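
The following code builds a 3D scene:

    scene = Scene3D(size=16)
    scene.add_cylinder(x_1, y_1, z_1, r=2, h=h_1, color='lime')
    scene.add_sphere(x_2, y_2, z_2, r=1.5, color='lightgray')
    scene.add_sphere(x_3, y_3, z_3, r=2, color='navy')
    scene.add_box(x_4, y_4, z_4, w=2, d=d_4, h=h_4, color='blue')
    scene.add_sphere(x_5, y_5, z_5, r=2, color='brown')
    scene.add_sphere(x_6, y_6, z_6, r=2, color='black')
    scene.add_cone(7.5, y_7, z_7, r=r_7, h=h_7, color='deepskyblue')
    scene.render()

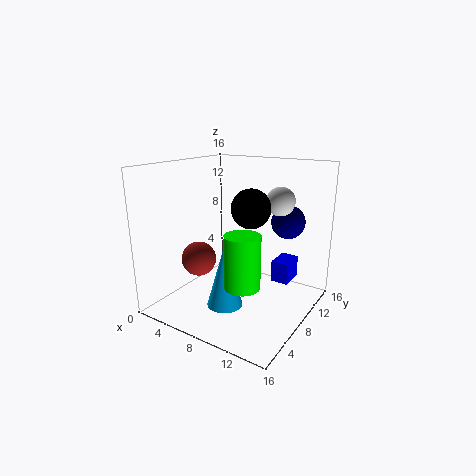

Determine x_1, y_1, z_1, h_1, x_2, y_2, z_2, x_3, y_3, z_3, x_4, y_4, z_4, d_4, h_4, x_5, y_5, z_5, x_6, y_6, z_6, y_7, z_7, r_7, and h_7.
x_1 = 9.5, y_1 = 6.5, z_1 = 3, h_1 = 6, x_2 = 12.5, y_2 = 9, z_2 = 12.5, x_3 = 11.5, y_3 = 13.5, z_3 = 9, x_4 = 11, y_4 = 10.5, z_4 = 2.5, d_4 = 3, h_4 = 2.5, x_5 = 3.5, y_5 = 6.5, z_5 = 5, x_6 = 10.5, y_6 = 6.5, z_6 = 12, y_7 = 6, z_7 = 0.5, r_7 = 2, h_7 = 7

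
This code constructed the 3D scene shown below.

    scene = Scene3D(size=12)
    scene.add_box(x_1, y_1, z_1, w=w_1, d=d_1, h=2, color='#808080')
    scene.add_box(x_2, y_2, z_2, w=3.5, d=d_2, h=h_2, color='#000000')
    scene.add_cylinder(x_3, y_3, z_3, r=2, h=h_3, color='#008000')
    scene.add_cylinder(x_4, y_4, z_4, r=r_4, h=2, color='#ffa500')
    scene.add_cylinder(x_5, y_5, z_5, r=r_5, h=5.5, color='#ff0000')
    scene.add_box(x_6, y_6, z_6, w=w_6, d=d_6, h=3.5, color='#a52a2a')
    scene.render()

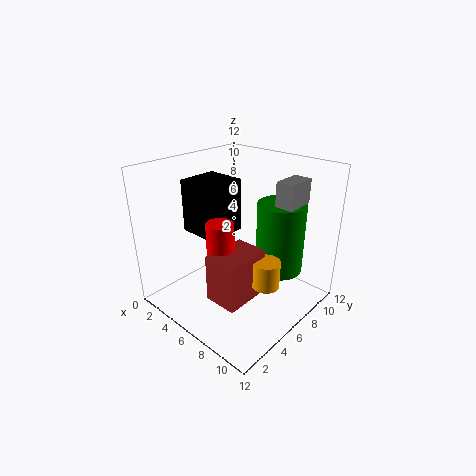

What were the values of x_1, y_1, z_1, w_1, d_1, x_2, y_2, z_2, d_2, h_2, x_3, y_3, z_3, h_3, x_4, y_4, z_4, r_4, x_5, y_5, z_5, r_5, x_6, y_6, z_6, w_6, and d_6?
x_1 = 8.5, y_1 = 7.5, z_1 = 9, w_1 = 1.5, d_1 = 2.5, x_2 = 1.5, y_2 = 4, z_2 = 6, d_2 = 3.5, h_2 = 4.5, x_3 = 8.5, y_3 = 8.5, z_3 = 3, h_3 = 6, x_4 = 10.5, y_4 = 4, z_4 = 4.5, r_4 = 1, x_5 = 7.5, y_5 = 2.5, z_5 = 3.5, r_5 = 1, x_6 = 7.5, y_6 = 1, z_6 = 3.5, w_6 = 2.5, d_6 = 3.5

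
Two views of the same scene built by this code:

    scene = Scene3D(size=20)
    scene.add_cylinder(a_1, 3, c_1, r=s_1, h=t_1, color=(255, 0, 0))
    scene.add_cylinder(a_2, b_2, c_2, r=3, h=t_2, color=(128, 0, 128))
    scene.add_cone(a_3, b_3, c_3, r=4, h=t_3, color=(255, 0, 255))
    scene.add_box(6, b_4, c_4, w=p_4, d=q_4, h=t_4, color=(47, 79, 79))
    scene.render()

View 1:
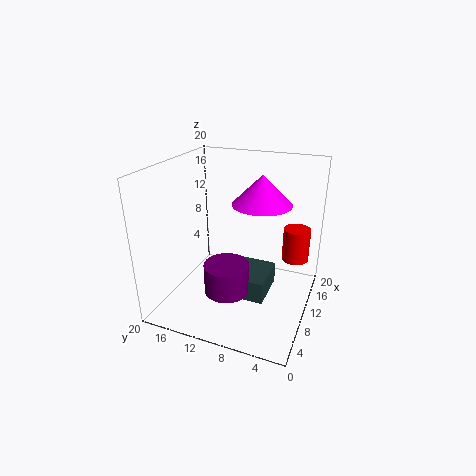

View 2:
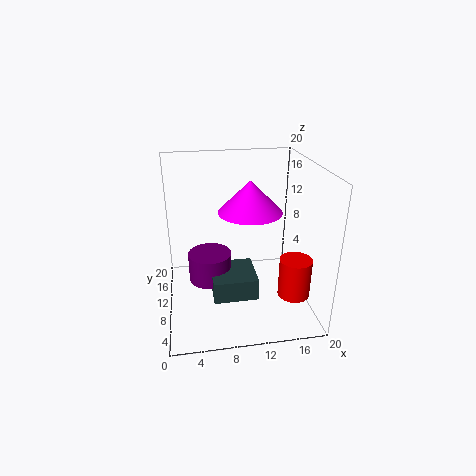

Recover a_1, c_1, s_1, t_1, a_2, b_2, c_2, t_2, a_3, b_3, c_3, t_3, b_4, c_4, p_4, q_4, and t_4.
a_1 = 16; c_1 = 5; s_1 = 2; t_1 = 5; a_2 = 6; b_2 = 10; c_2 = 4; t_2 = 4; a_3 = 11; b_3 = 7; c_3 = 15; t_3 = 4; b_4 = 5; c_4 = 3; p_4 = 6; q_4 = 6; t_4 = 3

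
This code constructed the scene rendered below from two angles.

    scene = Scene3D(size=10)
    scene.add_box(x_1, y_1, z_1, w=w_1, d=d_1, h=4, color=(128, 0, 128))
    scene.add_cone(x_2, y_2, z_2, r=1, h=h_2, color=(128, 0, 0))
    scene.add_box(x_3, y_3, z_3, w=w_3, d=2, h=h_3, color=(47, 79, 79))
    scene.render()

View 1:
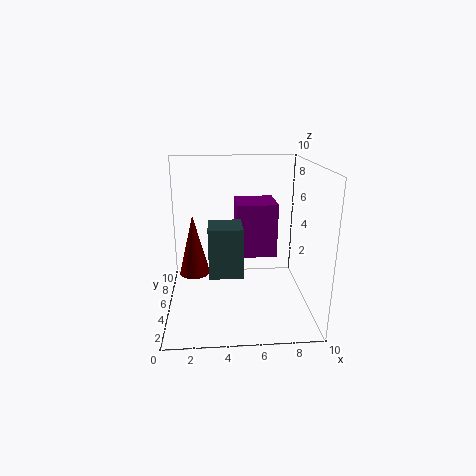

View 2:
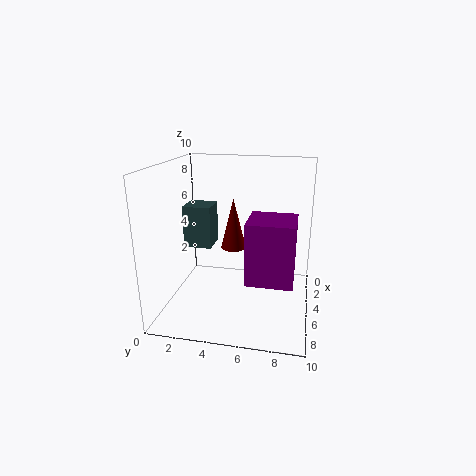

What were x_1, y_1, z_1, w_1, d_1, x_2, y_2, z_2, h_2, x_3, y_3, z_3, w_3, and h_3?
x_1 = 5, y_1 = 6, z_1 = 3, w_1 = 3, d_1 = 3, x_2 = 2, y_2 = 4, z_2 = 3, h_2 = 4, x_3 = 3, y_3 = 1, z_3 = 4, w_3 = 2, h_3 = 3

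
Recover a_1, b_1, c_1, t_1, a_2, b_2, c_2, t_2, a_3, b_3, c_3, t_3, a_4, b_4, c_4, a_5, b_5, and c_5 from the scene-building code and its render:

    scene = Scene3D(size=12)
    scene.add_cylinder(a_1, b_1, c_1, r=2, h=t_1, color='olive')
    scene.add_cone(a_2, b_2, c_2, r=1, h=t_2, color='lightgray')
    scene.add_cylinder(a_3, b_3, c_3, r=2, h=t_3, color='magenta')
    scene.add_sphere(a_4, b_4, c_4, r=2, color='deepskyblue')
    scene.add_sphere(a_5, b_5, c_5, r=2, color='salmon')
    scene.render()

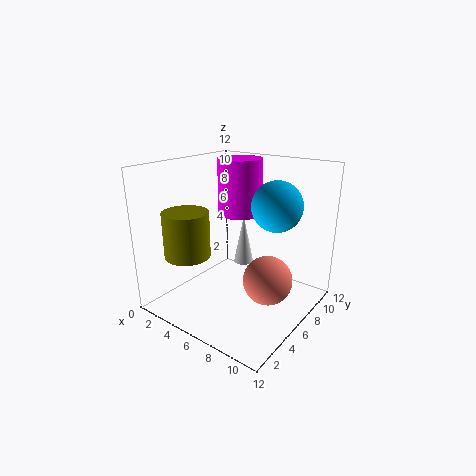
a_1 = 2; b_1 = 4; c_1 = 4; t_1 = 4; a_2 = 3; b_2 = 11; c_2 = 1; t_2 = 5; a_3 = 4; b_3 = 9; c_3 = 7; t_3 = 5; a_4 = 9; b_4 = 7; c_4 = 9; a_5 = 9; b_5 = 6; c_5 = 3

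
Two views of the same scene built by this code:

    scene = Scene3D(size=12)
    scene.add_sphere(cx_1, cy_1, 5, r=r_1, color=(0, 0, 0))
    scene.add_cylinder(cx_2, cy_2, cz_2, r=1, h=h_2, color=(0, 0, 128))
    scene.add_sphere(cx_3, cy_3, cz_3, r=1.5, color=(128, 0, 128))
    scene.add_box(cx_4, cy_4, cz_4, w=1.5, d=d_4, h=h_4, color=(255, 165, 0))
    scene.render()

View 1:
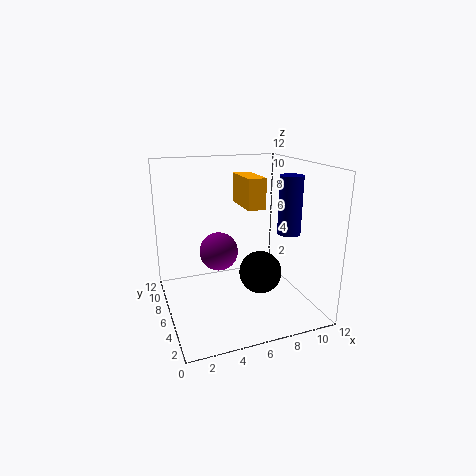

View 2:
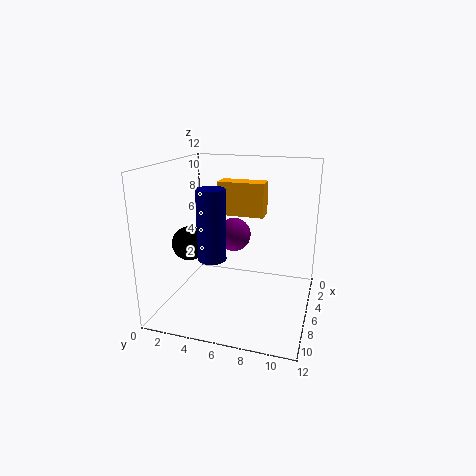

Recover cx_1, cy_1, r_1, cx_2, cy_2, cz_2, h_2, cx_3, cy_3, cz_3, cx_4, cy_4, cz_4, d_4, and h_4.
cx_1 = 6
cy_1 = 1.5
r_1 = 1.5
cx_2 = 10.5
cy_2 = 5.5
cz_2 = 6
h_2 = 5
cx_3 = 4
cy_3 = 5
cz_3 = 5.5
cx_4 = 6.5
cy_4 = 5
cz_4 = 8.5
d_4 = 3.5
h_4 = 2.5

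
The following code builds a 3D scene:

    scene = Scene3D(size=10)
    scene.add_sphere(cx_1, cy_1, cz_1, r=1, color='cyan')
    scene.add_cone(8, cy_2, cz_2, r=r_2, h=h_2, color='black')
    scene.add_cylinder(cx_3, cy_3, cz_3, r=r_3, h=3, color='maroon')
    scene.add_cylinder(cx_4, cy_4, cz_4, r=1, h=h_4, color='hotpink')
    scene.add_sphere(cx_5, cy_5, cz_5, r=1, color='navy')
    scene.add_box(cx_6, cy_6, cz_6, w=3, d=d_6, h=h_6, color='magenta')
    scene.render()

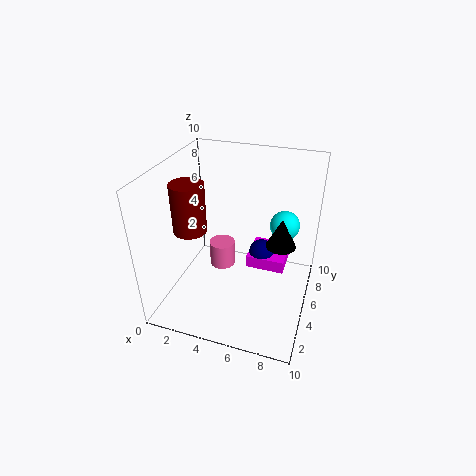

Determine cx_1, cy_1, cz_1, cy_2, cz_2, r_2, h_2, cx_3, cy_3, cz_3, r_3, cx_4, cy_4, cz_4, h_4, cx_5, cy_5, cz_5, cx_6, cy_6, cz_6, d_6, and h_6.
cx_1 = 8, cy_1 = 6, cz_1 = 6, cy_2 = 5, cz_2 = 5, r_2 = 1, h_2 = 2, cx_3 = 3, cy_3 = 2, cz_3 = 7, r_3 = 1, cx_4 = 3, cy_4 = 7, cz_4 = 1, h_4 = 2, cx_5 = 6, cy_5 = 8, cz_5 = 2, cx_6 = 5, cy_6 = 7, cz_6 = 1, d_6 = 3, h_6 = 1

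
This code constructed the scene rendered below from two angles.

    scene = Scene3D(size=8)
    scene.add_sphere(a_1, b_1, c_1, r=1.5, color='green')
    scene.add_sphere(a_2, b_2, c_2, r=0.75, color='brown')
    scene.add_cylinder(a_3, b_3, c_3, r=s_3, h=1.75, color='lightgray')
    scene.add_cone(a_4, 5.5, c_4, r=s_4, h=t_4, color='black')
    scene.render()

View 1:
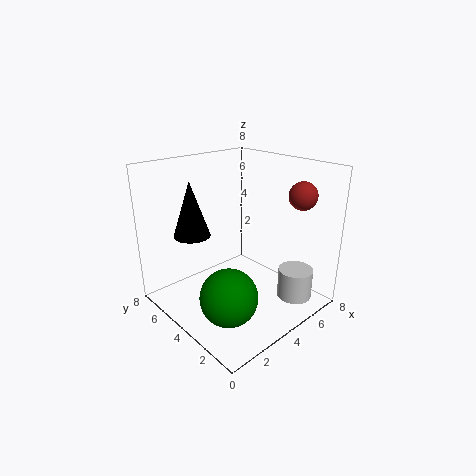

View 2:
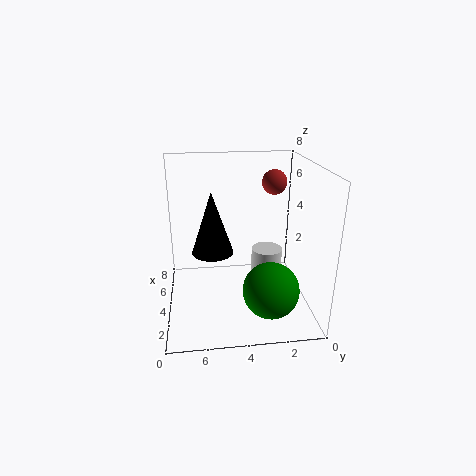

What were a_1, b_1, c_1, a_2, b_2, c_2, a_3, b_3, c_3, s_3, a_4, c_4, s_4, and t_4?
a_1 = 2
b_1 = 2.5
c_1 = 1.75
a_2 = 6.25
b_2 = 1.5
c_2 = 6.5
a_3 = 6.5
b_3 = 1.75
c_3 = 0.25
s_3 = 1
a_4 = 2
c_4 = 4.25
s_4 = 1
t_4 = 3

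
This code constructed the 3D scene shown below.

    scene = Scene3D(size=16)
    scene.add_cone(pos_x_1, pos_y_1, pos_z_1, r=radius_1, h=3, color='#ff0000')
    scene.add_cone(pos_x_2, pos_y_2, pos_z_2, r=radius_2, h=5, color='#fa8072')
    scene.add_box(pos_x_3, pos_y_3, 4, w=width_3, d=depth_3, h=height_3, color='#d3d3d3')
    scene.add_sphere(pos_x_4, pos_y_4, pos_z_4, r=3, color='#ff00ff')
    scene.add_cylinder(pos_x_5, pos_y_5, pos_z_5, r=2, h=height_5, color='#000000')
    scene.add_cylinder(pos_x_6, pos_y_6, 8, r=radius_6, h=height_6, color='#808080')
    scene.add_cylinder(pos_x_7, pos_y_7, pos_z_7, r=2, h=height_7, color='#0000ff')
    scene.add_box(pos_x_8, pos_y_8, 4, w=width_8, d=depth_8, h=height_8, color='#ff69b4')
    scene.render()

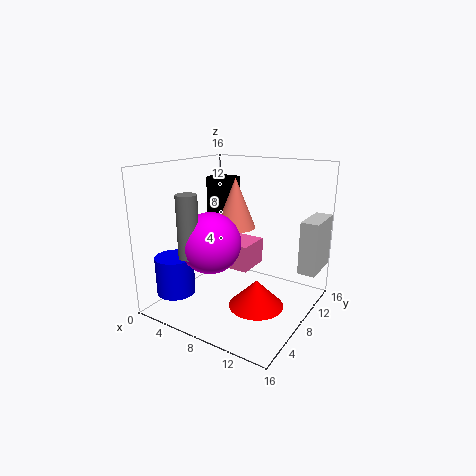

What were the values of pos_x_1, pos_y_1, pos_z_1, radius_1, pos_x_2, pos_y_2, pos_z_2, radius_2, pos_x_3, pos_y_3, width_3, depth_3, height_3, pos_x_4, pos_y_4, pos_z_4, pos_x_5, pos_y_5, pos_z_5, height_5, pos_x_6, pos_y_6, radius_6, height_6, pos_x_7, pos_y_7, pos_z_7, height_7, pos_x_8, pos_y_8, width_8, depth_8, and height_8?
pos_x_1 = 11, pos_y_1 = 7, pos_z_1 = 1, radius_1 = 3, pos_x_2 = 9, pos_y_2 = 6, pos_z_2 = 10, radius_2 = 2, pos_x_3 = 14, pos_y_3 = 11, width_3 = 2, depth_3 = 5, height_3 = 6, pos_x_4 = 8, pos_y_4 = 3, pos_z_4 = 9, pos_x_5 = 4, pos_y_5 = 11, pos_z_5 = 9, height_5 = 5, pos_x_6 = 7, pos_y_6 = 1, radius_6 = 1, height_6 = 6, pos_x_7 = 4, pos_y_7 = 2, pos_z_7 = 3, height_7 = 4, pos_x_8 = 4, pos_y_8 = 8, width_8 = 5, depth_8 = 4, height_8 = 3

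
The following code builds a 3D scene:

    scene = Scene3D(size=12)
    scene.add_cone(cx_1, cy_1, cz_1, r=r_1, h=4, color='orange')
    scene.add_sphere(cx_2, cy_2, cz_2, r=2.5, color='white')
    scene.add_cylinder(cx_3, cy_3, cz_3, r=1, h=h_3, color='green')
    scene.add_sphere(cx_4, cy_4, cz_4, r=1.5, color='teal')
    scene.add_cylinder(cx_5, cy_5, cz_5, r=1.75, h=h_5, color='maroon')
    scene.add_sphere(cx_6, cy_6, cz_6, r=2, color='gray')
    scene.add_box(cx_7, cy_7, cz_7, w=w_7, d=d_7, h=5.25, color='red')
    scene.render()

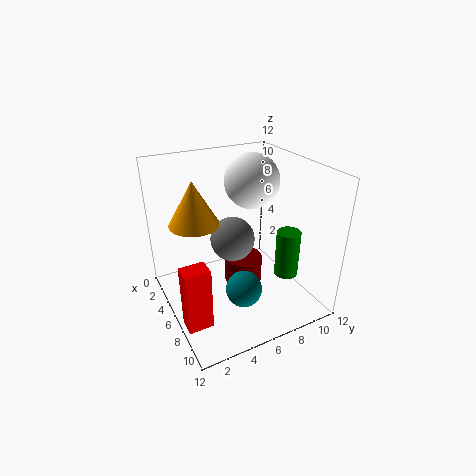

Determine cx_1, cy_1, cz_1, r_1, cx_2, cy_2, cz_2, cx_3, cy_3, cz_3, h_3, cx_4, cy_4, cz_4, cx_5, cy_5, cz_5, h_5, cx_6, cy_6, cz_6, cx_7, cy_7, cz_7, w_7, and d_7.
cx_1 = 2.5, cy_1 = 3.5, cz_1 = 6.25, r_1 = 2.25, cx_2 = 3, cy_2 = 9, cz_2 = 9.5, cx_3 = 8.25, cy_3 = 9.5, cz_3 = 2.75, h_3 = 4, cx_4 = 8, cy_4 = 5.5, cz_4 = 2.25, cx_5 = 4.25, cy_5 = 7.5, cz_5 = 0.25, h_5 = 2.5, cx_6 = 4, cy_6 = 6.5, cz_6 = 4.75, cx_7 = 7.5, cy_7 = 0.25, cz_7 = 0.5, w_7 = 1.5, d_7 = 2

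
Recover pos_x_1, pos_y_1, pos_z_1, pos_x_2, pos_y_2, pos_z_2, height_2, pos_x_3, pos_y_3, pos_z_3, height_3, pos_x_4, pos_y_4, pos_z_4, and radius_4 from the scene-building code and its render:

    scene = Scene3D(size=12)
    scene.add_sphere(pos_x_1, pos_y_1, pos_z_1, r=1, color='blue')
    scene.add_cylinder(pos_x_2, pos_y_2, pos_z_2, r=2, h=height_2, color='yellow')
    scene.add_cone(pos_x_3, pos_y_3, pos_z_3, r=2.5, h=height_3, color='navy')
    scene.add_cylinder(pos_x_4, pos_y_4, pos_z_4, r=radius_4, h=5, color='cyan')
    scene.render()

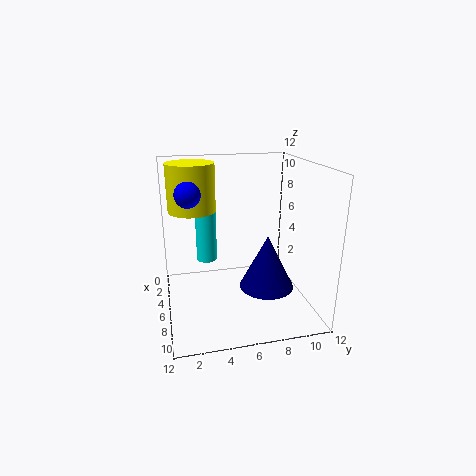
pos_x_1 = 6.5, pos_y_1 = 2, pos_z_1 = 10, pos_x_2 = 4, pos_y_2 = 2.5, pos_z_2 = 8, height_2 = 4, pos_x_3 = 5, pos_y_3 = 9, pos_z_3 = 0.5, height_3 = 5, pos_x_4 = 1, pos_y_4 = 4, pos_z_4 = 2, radius_4 = 1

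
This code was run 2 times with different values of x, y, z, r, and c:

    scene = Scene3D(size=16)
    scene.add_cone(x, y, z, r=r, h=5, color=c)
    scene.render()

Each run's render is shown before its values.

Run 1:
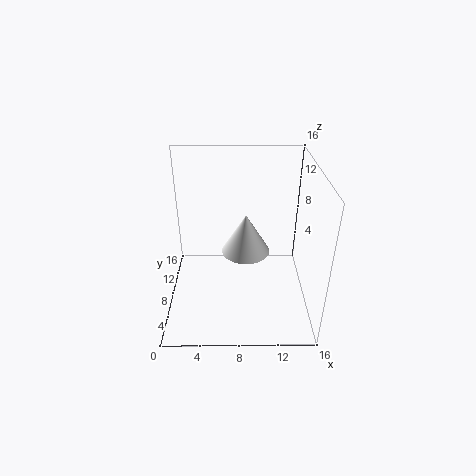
x = 9
y = 11.5
z = 4
r = 3
c = 'white'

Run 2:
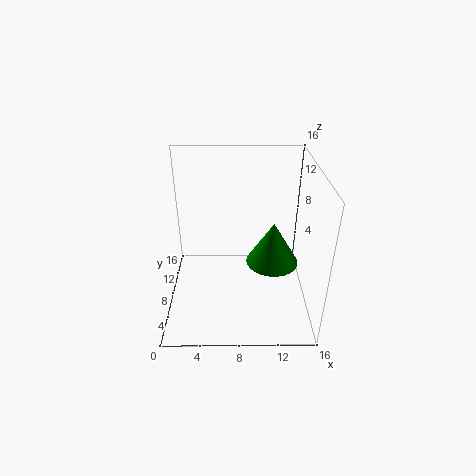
x = 12
y = 8.5
z = 4.5
r = 3
c = 'green'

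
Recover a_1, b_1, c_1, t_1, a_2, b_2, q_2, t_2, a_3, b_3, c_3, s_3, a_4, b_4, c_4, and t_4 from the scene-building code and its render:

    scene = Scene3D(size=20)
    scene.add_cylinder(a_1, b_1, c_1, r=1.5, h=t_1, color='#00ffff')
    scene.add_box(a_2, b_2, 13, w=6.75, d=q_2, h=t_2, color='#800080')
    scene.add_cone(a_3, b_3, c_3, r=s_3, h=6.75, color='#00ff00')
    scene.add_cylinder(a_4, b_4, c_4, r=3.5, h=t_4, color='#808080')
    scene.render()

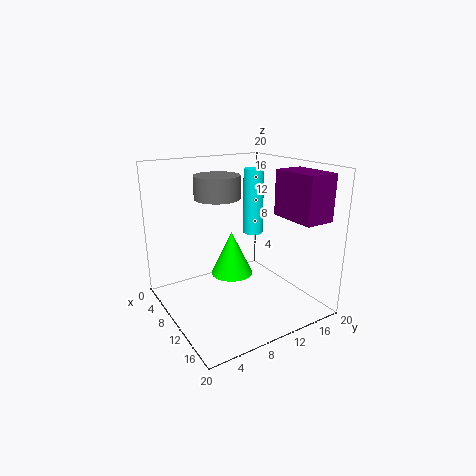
a_1 = 6.75; b_1 = 14.75; c_1 = 9; t_1 = 9.75; a_2 = 11.5; b_2 = 15; q_2 = 4.25; t_2 = 6.25; a_3 = 5.75; b_3 = 11.5; c_3 = 2.5; s_3 = 3.25; a_4 = 3.75; b_4 = 10.25; c_4 = 14.25; t_4 = 3.5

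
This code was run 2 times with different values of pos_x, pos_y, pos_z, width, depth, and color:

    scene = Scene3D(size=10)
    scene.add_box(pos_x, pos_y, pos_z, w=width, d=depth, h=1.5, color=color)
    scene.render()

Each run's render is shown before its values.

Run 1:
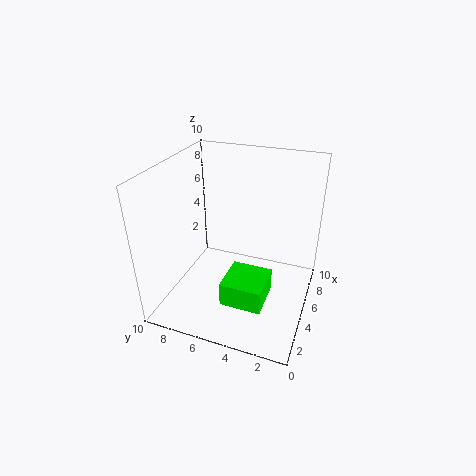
pos_x = 0.5, pos_y = 2, pos_z = 3, width = 2.5, depth = 2.5, color = 'lime'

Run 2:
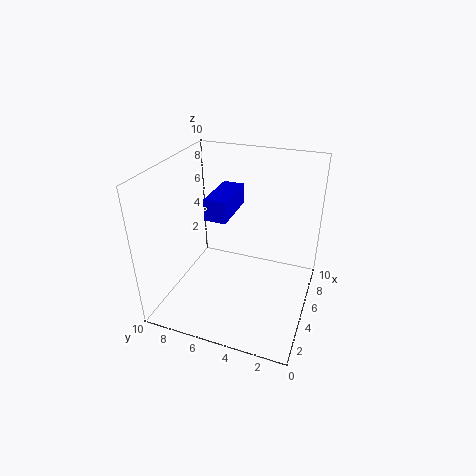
pos_x = 4, pos_y = 5.5, pos_z = 6.5, width = 3.5, depth = 1.5, color = 'blue'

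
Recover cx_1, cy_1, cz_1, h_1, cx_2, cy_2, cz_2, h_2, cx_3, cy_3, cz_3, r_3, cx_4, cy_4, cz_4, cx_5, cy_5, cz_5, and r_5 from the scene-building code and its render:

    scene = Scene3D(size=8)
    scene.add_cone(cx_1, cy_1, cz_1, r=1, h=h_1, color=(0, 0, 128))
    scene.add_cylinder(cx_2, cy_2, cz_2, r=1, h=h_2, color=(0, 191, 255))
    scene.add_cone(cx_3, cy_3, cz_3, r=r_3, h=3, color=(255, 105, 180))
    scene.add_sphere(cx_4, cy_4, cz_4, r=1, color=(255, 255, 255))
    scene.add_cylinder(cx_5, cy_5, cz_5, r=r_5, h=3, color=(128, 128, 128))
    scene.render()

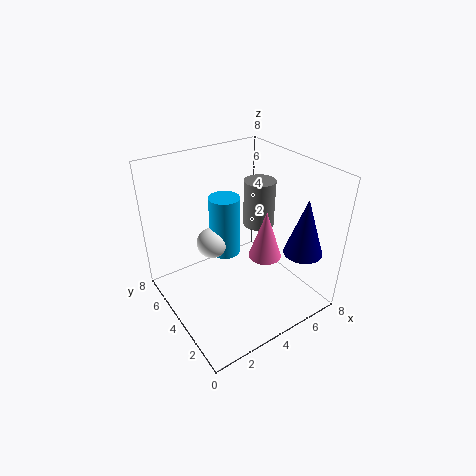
cx_1 = 6
cy_1 = 1
cz_1 = 4
h_1 = 3
cx_2 = 5
cy_2 = 7
cz_2 = 1
h_2 = 4
cx_3 = 6
cy_3 = 4
cz_3 = 2
r_3 = 1
cx_4 = 4
cy_4 = 7
cz_4 = 2
cx_5 = 7
cy_5 = 6
cz_5 = 3
r_5 = 1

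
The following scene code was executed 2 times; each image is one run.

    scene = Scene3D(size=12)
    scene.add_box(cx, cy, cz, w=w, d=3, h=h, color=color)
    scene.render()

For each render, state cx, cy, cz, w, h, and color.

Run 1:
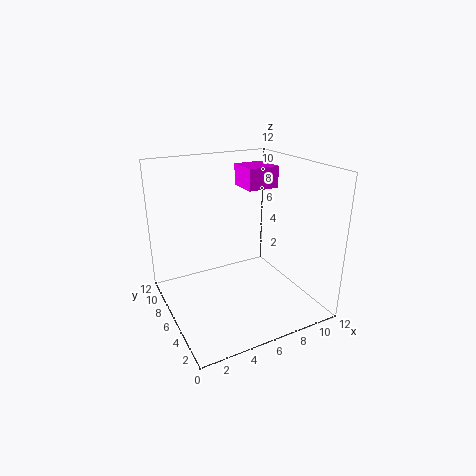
cx = 8.5, cy = 8.5, cz = 9, w = 3, h = 2, color = 'magenta'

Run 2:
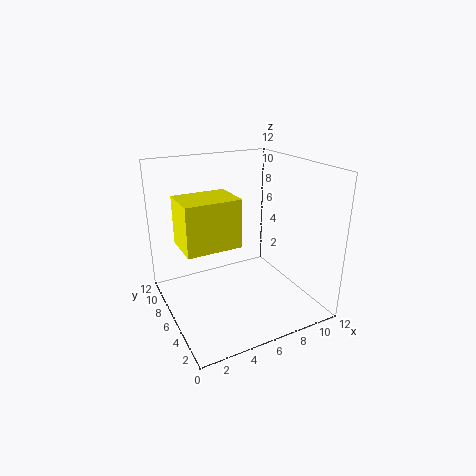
cx = 0.5, cy = 2.5, cz = 7, w = 4, h = 3.5, color = 'yellow'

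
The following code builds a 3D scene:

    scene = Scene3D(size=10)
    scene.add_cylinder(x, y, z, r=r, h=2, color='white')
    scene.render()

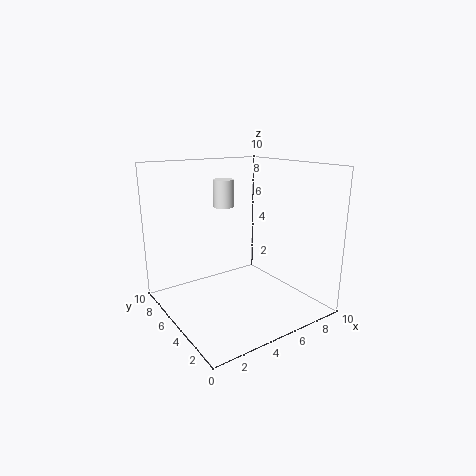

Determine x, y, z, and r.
x = 5.25; y = 7.25; z = 6.75; r = 0.75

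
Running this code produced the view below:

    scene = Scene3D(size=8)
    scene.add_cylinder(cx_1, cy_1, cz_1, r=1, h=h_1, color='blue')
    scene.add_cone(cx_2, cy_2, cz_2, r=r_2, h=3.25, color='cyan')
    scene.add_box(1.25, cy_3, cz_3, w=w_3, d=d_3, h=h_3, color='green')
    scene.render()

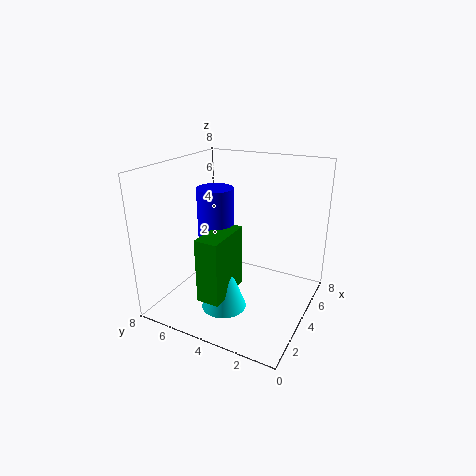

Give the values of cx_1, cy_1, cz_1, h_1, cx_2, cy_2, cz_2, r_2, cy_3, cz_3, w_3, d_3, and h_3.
cx_1 = 3.75
cy_1 = 5.25
cz_1 = 3.25
h_1 = 3.5
cx_2 = 2.75
cy_2 = 4.25
cz_2 = 0.25
r_2 = 1.25
cy_3 = 3.75
cz_3 = 1.25
w_3 = 2.75
d_3 = 1.25
h_3 = 3.5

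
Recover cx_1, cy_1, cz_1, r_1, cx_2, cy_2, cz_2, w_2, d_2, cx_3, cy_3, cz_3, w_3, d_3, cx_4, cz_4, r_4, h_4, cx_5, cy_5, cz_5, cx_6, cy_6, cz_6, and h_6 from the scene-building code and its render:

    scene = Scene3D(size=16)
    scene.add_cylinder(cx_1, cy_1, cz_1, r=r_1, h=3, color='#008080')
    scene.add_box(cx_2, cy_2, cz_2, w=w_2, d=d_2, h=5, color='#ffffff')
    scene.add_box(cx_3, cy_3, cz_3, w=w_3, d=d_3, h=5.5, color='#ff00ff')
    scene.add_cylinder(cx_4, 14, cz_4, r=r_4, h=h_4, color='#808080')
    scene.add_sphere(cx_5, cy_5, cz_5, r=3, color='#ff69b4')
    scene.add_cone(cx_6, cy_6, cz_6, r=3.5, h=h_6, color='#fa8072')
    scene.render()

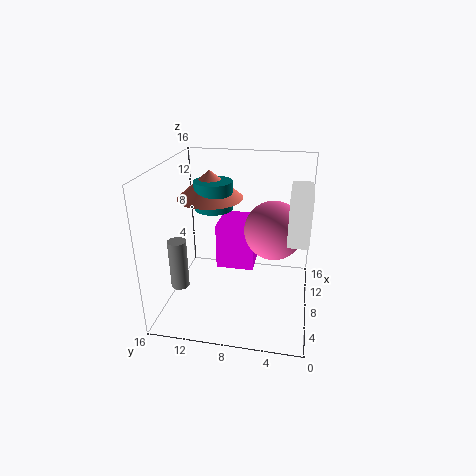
cx_1 = 7.5, cy_1 = 10.5, cz_1 = 11.5, r_1 = 2, cx_2 = 3, cy_2 = 0.5, cz_2 = 10, w_2 = 4.5, d_2 = 2, cx_3 = 9.5, cy_3 = 6.5, cz_3 = 3, w_3 = 5, d_3 = 4.5, cx_4 = 5, cz_4 = 3, r_4 = 1, h_4 = 5.5, cx_5 = 6.5, cy_5 = 4, cz_5 = 10, cx_6 = 8, cy_6 = 11, cz_6 = 12.5, h_6 = 3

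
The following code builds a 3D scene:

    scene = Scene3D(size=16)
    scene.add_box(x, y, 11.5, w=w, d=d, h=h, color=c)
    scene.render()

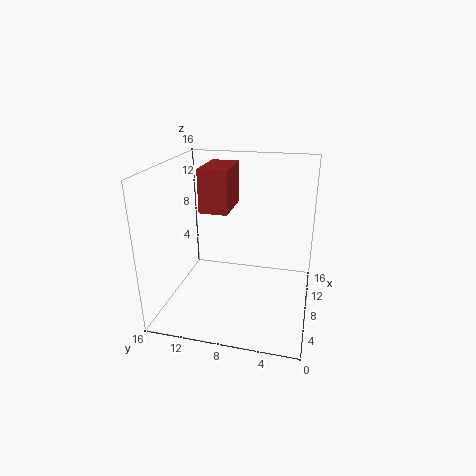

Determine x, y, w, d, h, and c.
x = 5.5, y = 8.5, w = 5, d = 3, h = 4.5, c = 'brown'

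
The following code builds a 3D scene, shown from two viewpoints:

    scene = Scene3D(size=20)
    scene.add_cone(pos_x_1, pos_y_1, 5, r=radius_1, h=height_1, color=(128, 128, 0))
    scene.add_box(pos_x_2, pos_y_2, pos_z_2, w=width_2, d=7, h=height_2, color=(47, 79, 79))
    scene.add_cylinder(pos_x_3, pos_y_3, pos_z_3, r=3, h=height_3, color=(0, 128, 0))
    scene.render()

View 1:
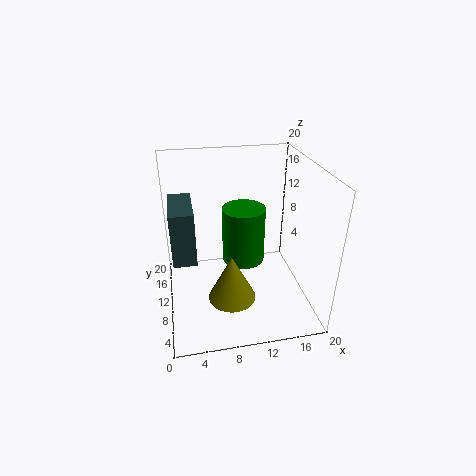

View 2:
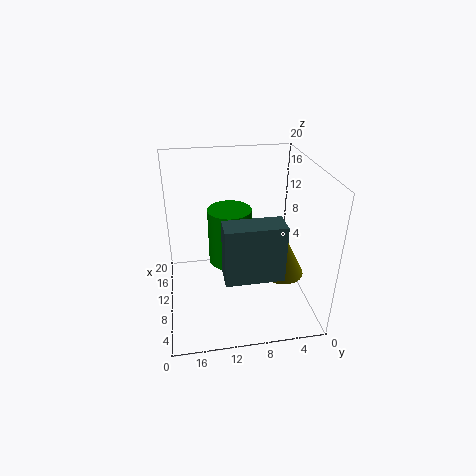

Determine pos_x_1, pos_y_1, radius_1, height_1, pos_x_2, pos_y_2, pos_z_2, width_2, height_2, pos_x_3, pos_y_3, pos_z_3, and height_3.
pos_x_1 = 8, pos_y_1 = 4, radius_1 = 3, height_1 = 6, pos_x_2 = 1, pos_y_2 = 6, pos_z_2 = 9, width_2 = 3, height_2 = 7, pos_x_3 = 11, pos_y_3 = 11, pos_z_3 = 6, height_3 = 8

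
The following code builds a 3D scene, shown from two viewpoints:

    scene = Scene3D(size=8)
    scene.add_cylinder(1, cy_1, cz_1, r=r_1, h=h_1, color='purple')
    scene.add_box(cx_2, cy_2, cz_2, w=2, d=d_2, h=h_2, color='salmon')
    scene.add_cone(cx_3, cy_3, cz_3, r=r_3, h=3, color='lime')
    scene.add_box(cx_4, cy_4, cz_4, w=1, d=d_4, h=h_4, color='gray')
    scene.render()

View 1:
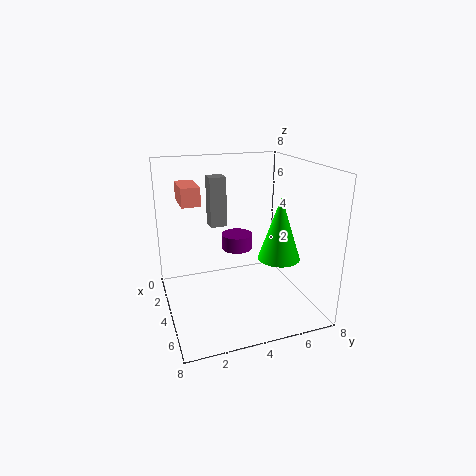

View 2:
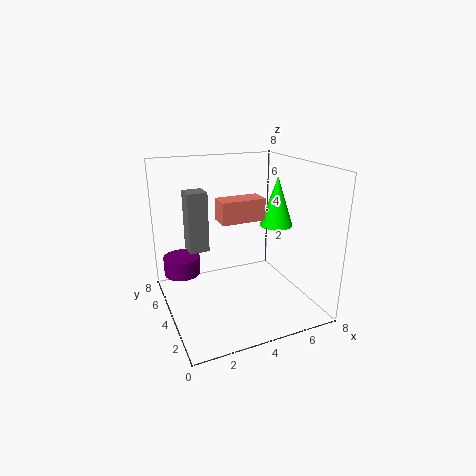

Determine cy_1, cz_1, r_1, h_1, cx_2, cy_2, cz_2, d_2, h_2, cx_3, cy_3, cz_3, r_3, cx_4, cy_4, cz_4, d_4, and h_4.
cy_1 = 5, cz_1 = 2, r_1 = 1, h_1 = 1, cx_2 = 2, cy_2 = 1, cz_2 = 6, d_2 = 1, h_2 = 1, cx_3 = 7, cy_3 = 5, cz_3 = 4, r_3 = 1, cx_4 = 1, cy_4 = 3, cz_4 = 4, d_4 = 1, h_4 = 3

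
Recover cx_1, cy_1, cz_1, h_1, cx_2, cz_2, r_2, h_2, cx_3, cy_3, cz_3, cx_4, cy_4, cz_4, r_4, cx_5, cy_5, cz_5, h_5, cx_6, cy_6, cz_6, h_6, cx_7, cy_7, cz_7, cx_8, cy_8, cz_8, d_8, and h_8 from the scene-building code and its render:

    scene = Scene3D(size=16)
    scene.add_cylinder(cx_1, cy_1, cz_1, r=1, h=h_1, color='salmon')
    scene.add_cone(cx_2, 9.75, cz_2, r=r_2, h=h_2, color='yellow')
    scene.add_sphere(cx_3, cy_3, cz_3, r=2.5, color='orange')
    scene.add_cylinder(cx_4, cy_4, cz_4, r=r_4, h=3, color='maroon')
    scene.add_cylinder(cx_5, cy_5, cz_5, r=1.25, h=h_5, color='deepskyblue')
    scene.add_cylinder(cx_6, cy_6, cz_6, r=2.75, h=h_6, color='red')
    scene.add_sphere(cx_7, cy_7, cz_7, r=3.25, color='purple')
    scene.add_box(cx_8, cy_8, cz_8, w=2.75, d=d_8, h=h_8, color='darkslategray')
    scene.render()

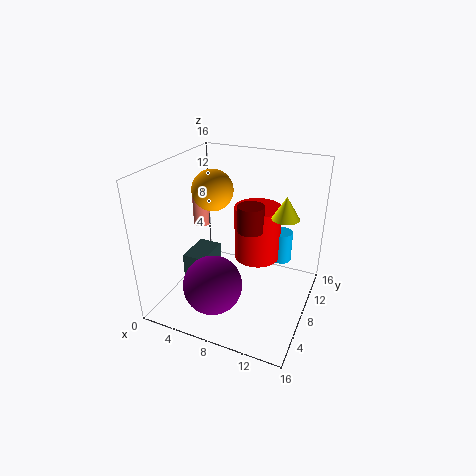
cx_1 = 2
cy_1 = 10.5
cz_1 = 7.5
h_1 = 4
cx_2 = 12.75
cz_2 = 10.5
r_2 = 1.5
h_2 = 2.5
cx_3 = 3.25
cy_3 = 11.25
cz_3 = 11.75
cx_4 = 9
cy_4 = 9.25
cz_4 = 8.5
r_4 = 1.5
cx_5 = 11.75
cy_5 = 12.75
cz_5 = 3.5
h_5 = 3.75
cx_6 = 9
cy_6 = 11.5
cz_6 = 4
h_6 = 6.5
cx_7 = 6.5
cy_7 = 4.5
cz_7 = 3.5
cx_8 = 2
cy_8 = 5.75
cz_8 = 1.25
d_8 = 4.25
h_8 = 4.25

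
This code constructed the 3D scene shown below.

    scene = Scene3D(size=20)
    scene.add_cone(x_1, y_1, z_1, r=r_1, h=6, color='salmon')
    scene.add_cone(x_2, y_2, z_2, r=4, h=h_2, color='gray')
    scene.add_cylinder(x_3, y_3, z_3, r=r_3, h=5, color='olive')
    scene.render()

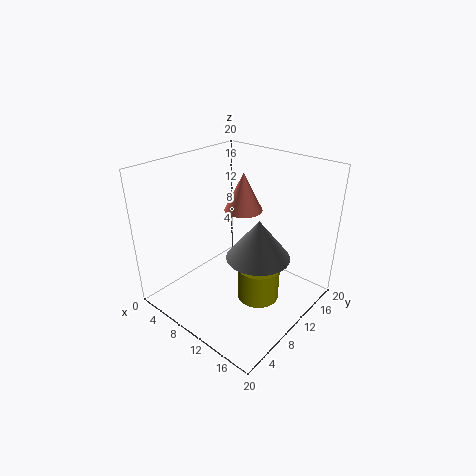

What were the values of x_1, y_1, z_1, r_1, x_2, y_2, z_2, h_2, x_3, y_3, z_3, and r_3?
x_1 = 6
y_1 = 16
z_1 = 11
r_1 = 3
x_2 = 15
y_2 = 8
z_2 = 10
h_2 = 5
x_3 = 13
y_3 = 11
z_3 = 1
r_3 = 3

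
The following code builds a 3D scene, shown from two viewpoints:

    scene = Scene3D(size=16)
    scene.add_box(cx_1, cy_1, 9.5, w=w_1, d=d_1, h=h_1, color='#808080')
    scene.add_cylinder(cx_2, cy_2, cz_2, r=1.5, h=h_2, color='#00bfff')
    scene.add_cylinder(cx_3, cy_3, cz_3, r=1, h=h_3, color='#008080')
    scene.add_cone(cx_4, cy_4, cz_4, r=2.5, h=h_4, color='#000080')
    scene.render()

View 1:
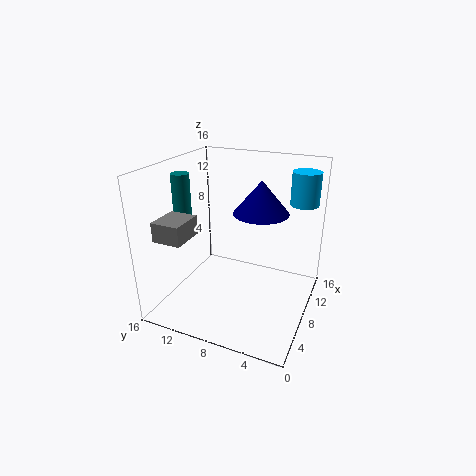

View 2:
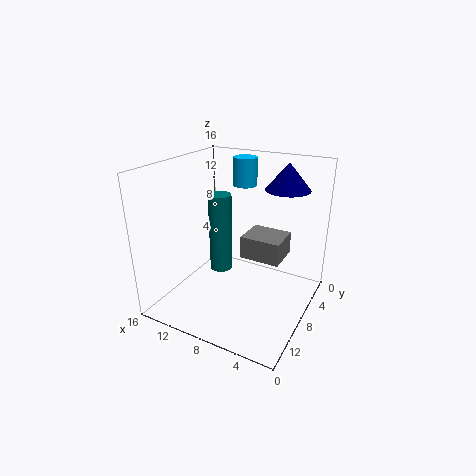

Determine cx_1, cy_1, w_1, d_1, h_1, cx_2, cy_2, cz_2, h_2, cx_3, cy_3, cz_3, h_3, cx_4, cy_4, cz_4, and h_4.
cx_1 = 1; cy_1 = 11; w_1 = 3.5; d_1 = 3; h_1 = 2; cx_2 = 10.5; cy_2 = 1.5; cz_2 = 12; h_2 = 3.5; cx_3 = 6.5; cy_3 = 14; cz_3 = 8; h_3 = 7; cx_4 = 4; cy_4 = 4; cz_4 = 13; h_4 = 3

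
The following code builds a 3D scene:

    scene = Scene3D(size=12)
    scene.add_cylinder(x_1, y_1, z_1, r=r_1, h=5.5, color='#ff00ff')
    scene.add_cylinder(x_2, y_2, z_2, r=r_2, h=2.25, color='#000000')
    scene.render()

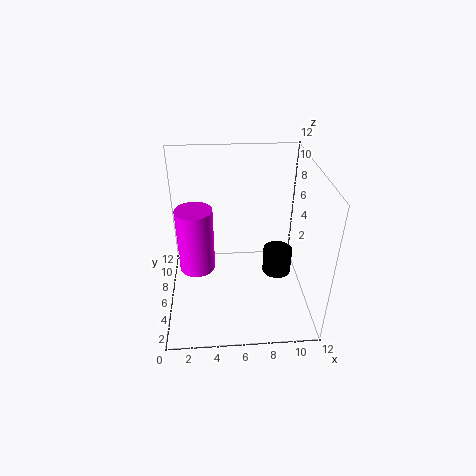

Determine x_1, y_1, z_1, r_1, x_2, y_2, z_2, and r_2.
x_1 = 2.5
y_1 = 6
z_1 = 3.25
r_1 = 1.5
x_2 = 9.5
y_2 = 6.25
z_2 = 2.25
r_2 = 1.25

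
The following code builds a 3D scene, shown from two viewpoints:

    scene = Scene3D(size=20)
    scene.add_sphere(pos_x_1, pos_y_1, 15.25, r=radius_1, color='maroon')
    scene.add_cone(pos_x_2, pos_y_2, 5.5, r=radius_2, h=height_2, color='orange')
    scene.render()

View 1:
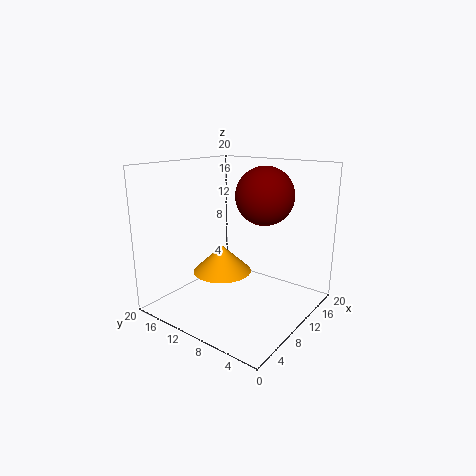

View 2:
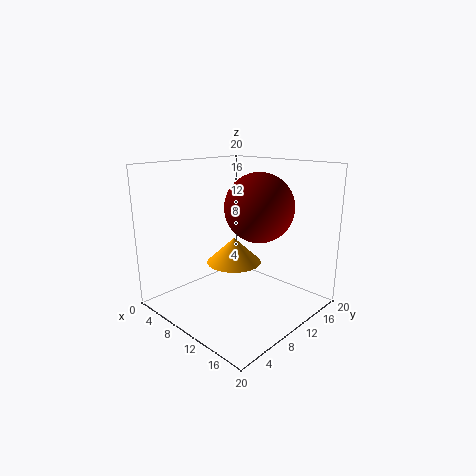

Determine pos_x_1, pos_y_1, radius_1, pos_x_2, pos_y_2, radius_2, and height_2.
pos_x_1 = 14.75; pos_y_1 = 8.75; radius_1 = 4.25; pos_x_2 = 8; pos_y_2 = 11.25; radius_2 = 4; height_2 = 3.75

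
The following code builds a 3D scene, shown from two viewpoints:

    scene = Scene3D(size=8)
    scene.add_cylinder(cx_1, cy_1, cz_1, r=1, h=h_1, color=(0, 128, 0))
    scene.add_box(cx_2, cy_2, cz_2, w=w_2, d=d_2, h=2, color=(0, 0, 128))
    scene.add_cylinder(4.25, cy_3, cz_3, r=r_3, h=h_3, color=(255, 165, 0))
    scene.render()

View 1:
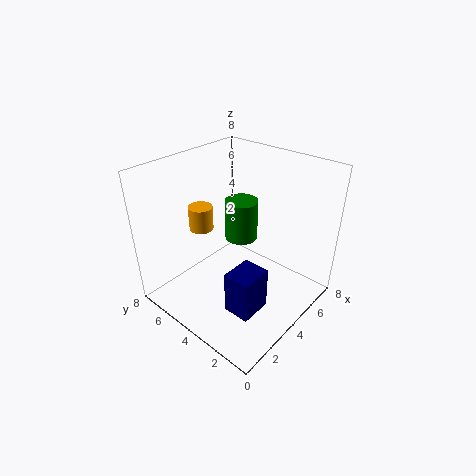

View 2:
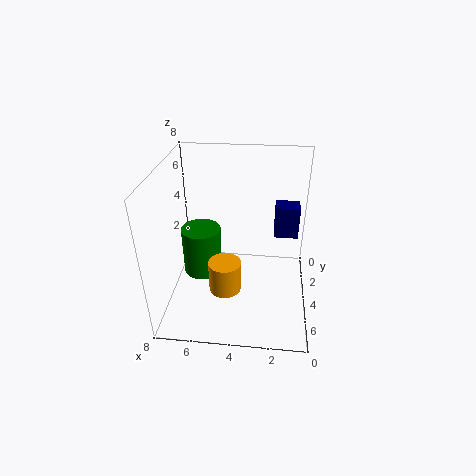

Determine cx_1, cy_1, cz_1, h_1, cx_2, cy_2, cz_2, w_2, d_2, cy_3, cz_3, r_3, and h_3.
cx_1 = 5.75, cy_1 = 5.25, cz_1 = 2.75, h_1 = 2.5, cx_2 = 0.5, cy_2 = 0.5, cz_2 = 2.75, w_2 = 1.5, d_2 = 1.25, cy_3 = 7.25, cz_3 = 3.25, r_3 = 0.75, h_3 = 1.5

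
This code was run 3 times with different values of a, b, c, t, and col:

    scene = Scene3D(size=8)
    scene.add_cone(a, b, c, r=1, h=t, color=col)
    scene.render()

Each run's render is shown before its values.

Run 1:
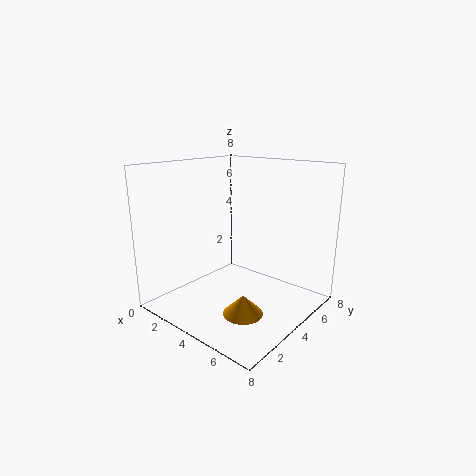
a = 6
b = 2
c = 1
t = 1
col = 'orange'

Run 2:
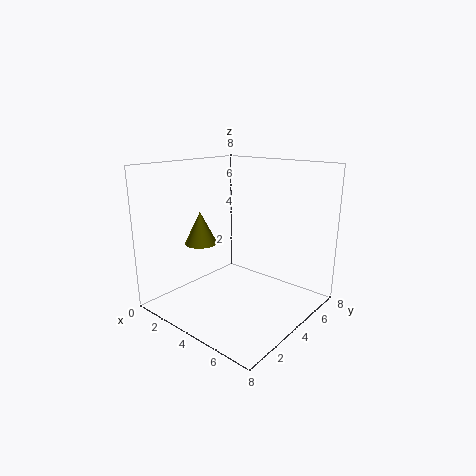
a = 1
b = 4
c = 3
t = 2
col = 'olive'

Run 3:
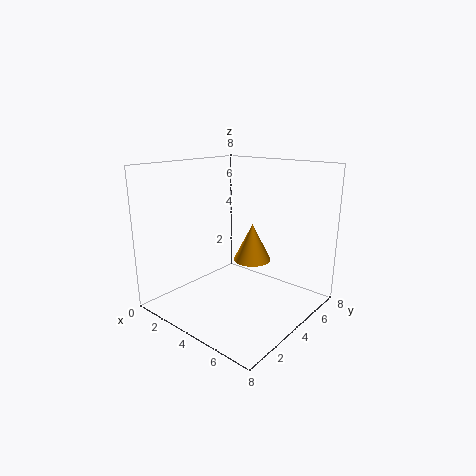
a = 5
b = 4
c = 3
t = 2
col = 'orange'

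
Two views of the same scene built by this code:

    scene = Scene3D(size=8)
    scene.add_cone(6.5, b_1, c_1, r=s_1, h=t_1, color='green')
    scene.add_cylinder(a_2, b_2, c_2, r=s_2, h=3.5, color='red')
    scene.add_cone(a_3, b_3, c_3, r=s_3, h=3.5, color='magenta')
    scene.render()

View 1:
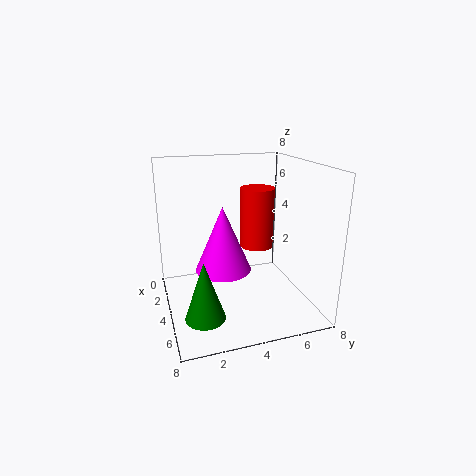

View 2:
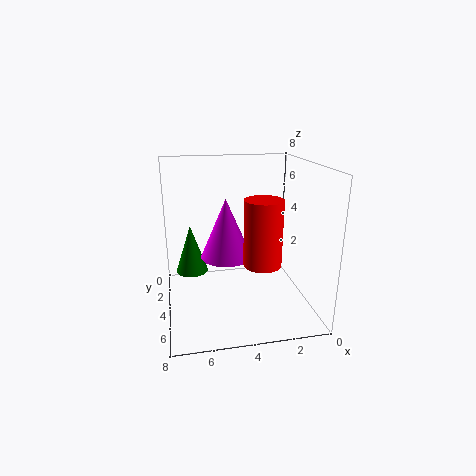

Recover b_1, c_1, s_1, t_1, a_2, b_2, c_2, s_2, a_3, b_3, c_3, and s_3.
b_1 = 1.5; c_1 = 1; s_1 = 1; t_1 = 3; a_2 = 3; b_2 = 5.5; c_2 = 3; s_2 = 1; a_3 = 4.5; b_3 = 3; c_3 = 2.5; s_3 = 1.5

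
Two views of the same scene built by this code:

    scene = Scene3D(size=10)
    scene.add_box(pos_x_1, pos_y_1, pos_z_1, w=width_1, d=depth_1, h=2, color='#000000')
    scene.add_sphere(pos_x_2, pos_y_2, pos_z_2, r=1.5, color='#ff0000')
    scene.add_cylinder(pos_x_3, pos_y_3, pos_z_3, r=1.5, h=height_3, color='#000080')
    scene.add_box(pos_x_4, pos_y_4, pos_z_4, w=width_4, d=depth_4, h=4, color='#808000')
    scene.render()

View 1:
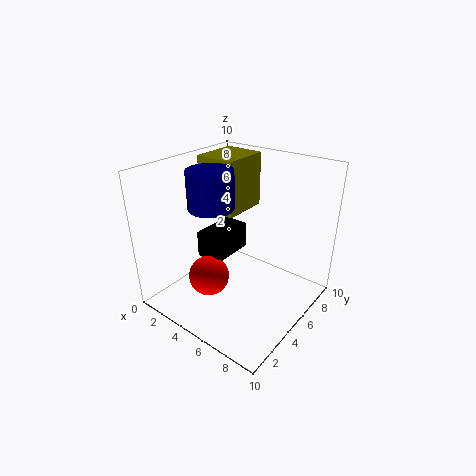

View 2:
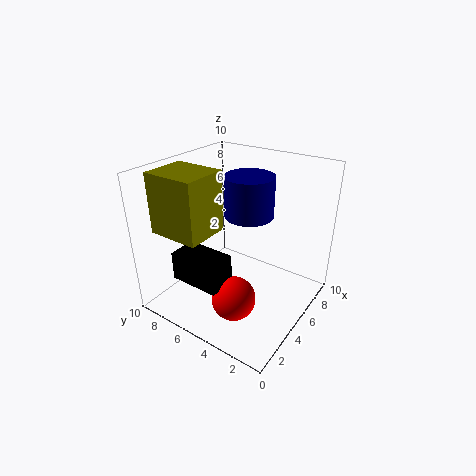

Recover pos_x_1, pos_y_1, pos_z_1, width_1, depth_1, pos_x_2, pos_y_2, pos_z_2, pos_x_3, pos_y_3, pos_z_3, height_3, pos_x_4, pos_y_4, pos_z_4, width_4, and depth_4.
pos_x_1 = 1.5
pos_y_1 = 4.5
pos_z_1 = 2.5
width_1 = 2
depth_1 = 3.5
pos_x_2 = 3
pos_y_2 = 4
pos_z_2 = 1.5
pos_x_3 = 4
pos_y_3 = 3.5
pos_z_3 = 7.5
height_3 = 2.5
pos_x_4 = 1
pos_y_4 = 5.5
pos_z_4 = 6
width_4 = 3
depth_4 = 3.5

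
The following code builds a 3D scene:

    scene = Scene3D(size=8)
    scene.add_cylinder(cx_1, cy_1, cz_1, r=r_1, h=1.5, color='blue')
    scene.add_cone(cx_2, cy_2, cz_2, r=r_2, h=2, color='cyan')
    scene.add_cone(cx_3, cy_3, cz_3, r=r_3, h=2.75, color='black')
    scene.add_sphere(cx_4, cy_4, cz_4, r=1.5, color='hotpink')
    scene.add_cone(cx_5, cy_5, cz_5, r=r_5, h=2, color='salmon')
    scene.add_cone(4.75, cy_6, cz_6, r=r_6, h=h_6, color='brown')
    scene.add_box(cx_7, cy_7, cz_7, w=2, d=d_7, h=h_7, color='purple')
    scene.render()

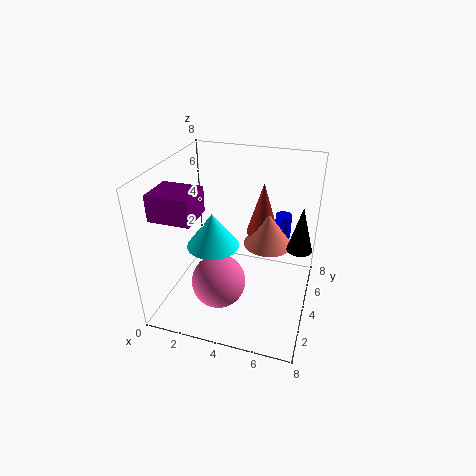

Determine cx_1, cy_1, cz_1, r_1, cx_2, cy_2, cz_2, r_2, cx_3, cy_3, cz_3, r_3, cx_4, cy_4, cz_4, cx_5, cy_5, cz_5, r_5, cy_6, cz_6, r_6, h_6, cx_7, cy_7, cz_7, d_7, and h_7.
cx_1 = 6
cy_1 = 7
cz_1 = 2.75
r_1 = 0.5
cx_2 = 2.5
cy_2 = 4
cz_2 = 3.25
r_2 = 1.5
cx_3 = 7.25
cy_3 = 5.75
cz_3 = 2.75
r_3 = 0.75
cx_4 = 3.25
cy_4 = 2.75
cz_4 = 1.75
cx_5 = 5.25
cy_5 = 6.25
cz_5 = 2.5
r_5 = 1.5
cy_6 = 6.75
cz_6 = 3
r_6 = 1
h_6 = 3.25
cx_7 = 1
cy_7 = 0.25
cz_7 = 6.5
d_7 = 1.75
h_7 = 1.25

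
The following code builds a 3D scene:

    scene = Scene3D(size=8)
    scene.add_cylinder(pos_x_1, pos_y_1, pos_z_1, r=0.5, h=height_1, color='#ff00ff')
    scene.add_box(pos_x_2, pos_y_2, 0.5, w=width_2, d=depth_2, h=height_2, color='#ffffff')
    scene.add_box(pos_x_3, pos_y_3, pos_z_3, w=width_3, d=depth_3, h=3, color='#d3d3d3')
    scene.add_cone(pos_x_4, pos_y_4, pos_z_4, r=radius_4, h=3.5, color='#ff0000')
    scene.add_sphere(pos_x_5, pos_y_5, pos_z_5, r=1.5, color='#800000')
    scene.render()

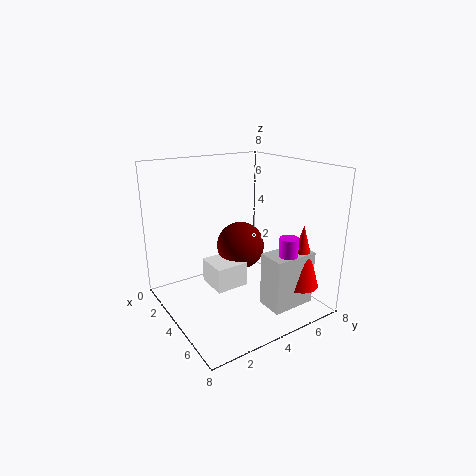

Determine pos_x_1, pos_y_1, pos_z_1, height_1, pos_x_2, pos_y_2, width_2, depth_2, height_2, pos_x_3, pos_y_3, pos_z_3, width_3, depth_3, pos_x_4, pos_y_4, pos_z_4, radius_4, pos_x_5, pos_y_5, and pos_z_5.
pos_x_1 = 6.5, pos_y_1 = 5.5, pos_z_1 = 1, height_1 = 3.5, pos_x_2 = 1.5, pos_y_2 = 3, width_2 = 2, depth_2 = 2, height_2 = 1.5, pos_x_3 = 5.5, pos_y_3 = 4.5, pos_z_3 = 0.5, width_3 = 1.5, depth_3 = 2.5, pos_x_4 = 6.5, pos_y_4 = 6.5, pos_z_4 = 1.5, radius_4 = 1, pos_x_5 = 2, pos_y_5 = 5.5, pos_z_5 = 2.5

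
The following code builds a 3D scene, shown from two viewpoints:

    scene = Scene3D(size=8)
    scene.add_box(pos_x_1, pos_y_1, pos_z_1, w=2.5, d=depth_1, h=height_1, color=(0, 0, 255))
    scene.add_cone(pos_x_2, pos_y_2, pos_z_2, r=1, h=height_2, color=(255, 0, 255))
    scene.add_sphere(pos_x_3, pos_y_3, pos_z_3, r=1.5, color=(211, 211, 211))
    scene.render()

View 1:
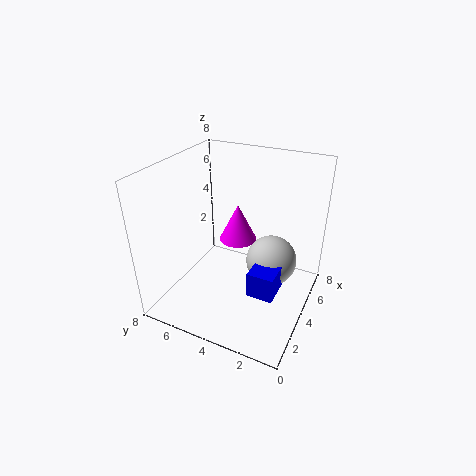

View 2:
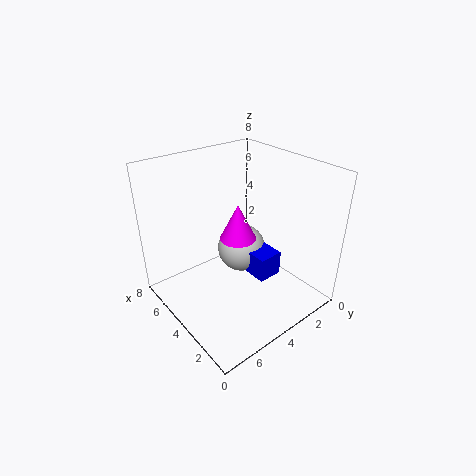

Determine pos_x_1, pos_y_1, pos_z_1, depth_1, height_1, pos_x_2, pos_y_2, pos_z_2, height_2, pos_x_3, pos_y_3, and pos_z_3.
pos_x_1 = 3
pos_y_1 = 1.5
pos_z_1 = 1
depth_1 = 1.5
height_1 = 1.5
pos_x_2 = 4
pos_y_2 = 4
pos_z_2 = 4
height_2 = 2
pos_x_3 = 5.5
pos_y_3 = 2.5
pos_z_3 = 2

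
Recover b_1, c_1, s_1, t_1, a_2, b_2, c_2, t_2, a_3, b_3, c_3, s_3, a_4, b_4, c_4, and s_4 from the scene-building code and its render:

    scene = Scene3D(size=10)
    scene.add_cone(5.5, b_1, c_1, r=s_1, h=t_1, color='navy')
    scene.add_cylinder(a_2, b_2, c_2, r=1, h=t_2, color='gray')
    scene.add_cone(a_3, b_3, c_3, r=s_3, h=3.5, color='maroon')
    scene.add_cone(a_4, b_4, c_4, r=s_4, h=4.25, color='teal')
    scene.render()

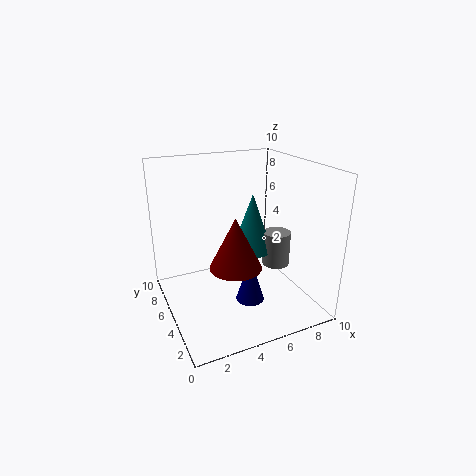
b_1 = 4
c_1 = 0.5
s_1 = 1
t_1 = 3.25
a_2 = 8
b_2 = 4.75
c_2 = 2.5
t_2 = 2.5
a_3 = 4.25
b_3 = 3.75
c_3 = 3.5
s_3 = 1.75
a_4 = 6.5
b_4 = 5.75
c_4 = 3.5
s_4 = 1.5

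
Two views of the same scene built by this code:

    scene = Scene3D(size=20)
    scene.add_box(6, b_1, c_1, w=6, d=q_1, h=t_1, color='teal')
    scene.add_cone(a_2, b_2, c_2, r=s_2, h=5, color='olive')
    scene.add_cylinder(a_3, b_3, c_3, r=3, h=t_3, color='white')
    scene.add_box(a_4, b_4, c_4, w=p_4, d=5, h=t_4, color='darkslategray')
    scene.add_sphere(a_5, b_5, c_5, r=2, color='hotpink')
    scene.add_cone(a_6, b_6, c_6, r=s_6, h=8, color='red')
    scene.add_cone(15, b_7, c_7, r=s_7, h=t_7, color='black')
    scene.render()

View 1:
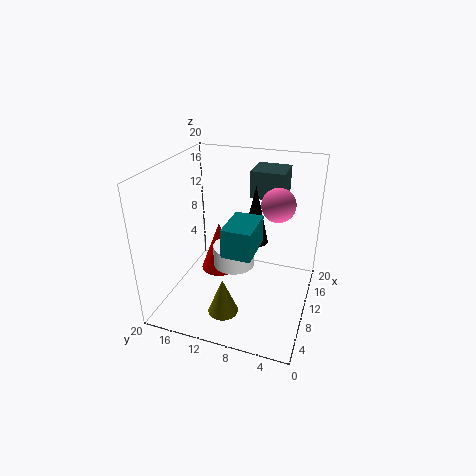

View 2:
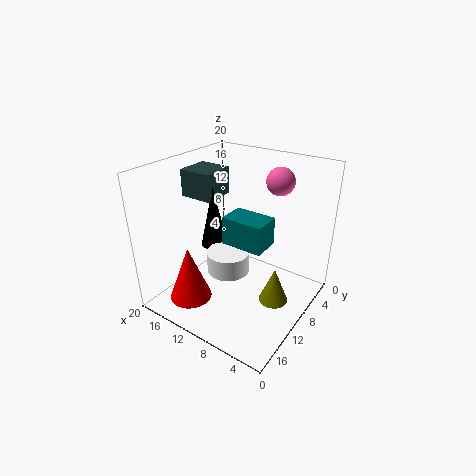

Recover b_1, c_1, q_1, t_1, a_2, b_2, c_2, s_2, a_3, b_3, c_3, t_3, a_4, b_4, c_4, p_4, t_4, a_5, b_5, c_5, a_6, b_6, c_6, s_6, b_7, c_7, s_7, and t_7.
b_1 = 7
c_1 = 9
q_1 = 4
t_1 = 4
a_2 = 4
b_2 = 10
c_2 = 2
s_2 = 2
a_3 = 11
b_3 = 11
c_3 = 5
t_3 = 3
a_4 = 15
b_4 = 5
c_4 = 14
p_4 = 5
t_4 = 4
a_5 = 7
b_5 = 4
c_5 = 17
a_6 = 15
b_6 = 15
c_6 = 1
s_6 = 3
b_7 = 9
c_7 = 7
s_7 = 2
t_7 = 9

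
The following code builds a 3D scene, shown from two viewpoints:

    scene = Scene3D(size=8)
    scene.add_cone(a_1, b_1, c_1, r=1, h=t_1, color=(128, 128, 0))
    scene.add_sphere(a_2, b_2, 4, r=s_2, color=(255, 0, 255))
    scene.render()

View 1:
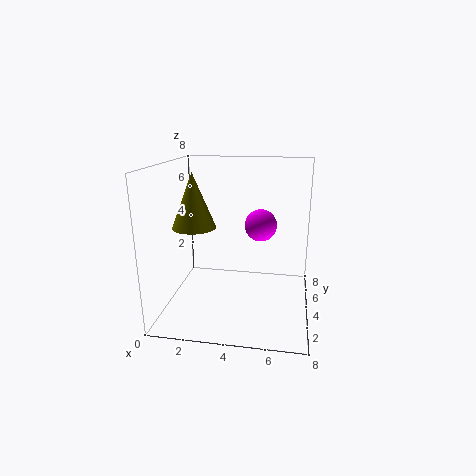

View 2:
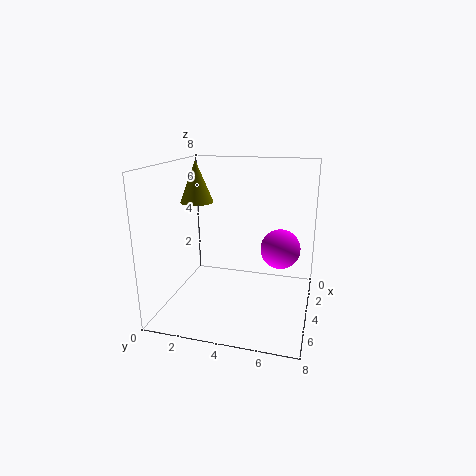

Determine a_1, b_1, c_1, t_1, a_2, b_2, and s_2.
a_1 = 2.5
b_1 = 1
c_1 = 5.5
t_1 = 2.5
a_2 = 5
b_2 = 6.5
s_2 = 1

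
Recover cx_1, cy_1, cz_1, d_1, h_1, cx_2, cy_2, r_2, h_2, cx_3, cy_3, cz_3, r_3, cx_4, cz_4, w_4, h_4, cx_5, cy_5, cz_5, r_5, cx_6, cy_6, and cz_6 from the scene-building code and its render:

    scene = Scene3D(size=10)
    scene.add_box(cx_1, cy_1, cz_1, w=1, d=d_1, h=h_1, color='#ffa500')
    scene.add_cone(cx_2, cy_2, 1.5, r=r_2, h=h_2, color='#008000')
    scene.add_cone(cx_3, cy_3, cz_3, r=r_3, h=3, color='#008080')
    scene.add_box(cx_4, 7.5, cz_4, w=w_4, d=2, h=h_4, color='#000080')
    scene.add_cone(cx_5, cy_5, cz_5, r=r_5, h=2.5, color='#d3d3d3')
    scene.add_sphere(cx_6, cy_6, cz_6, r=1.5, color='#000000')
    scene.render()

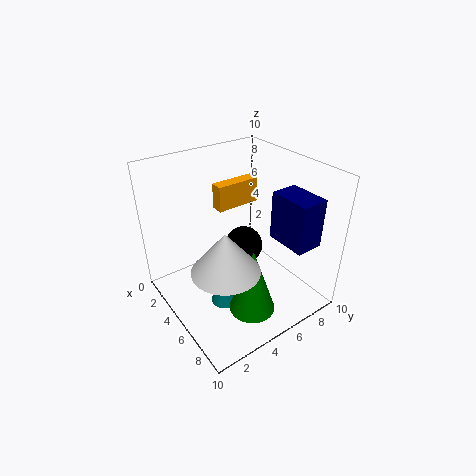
cx_1 = 1
cy_1 = 5.5
cz_1 = 5.5
d_1 = 3.5
h_1 = 2
cx_2 = 8
cy_2 = 4
r_2 = 1.5
h_2 = 4.5
cx_3 = 5.5
cy_3 = 3.5
cz_3 = 0.5
r_3 = 1
cx_4 = 5.5
cz_4 = 4.5
w_4 = 3
h_4 = 3.5
cx_5 = 8
cy_5 = 2
cz_5 = 5.5
r_5 = 2
cx_6 = 3
cy_6 = 7
cz_6 = 2.5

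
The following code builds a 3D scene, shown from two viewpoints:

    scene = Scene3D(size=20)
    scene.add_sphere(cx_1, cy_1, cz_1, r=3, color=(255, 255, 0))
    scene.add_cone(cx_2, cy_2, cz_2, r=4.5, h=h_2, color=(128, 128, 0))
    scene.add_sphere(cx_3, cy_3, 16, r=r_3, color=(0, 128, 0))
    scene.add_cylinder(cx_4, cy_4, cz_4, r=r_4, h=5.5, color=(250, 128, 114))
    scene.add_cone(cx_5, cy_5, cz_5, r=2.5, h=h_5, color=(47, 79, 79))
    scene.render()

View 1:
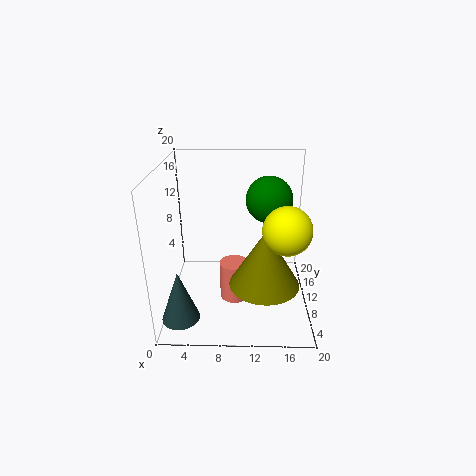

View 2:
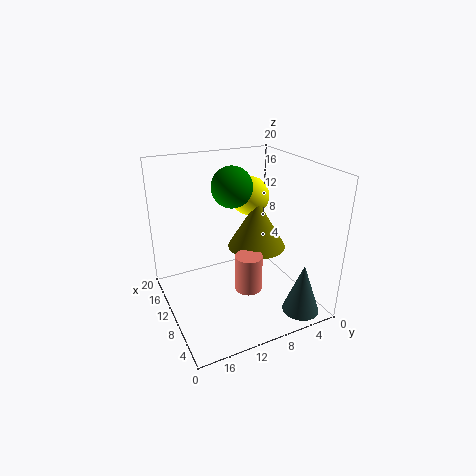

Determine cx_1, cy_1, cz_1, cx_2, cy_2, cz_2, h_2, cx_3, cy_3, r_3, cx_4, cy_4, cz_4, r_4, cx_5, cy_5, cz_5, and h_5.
cx_1 = 16, cy_1 = 5, cz_1 = 13.5, cx_2 = 13.5, cy_2 = 5, cz_2 = 6, h_2 = 7.5, cx_3 = 14, cy_3 = 9, r_3 = 3, cx_4 = 9.5, cy_4 = 8.5, cz_4 = 1.5, r_4 = 2, cx_5 = 2.5, cy_5 = 4, cz_5 = 1, h_5 = 7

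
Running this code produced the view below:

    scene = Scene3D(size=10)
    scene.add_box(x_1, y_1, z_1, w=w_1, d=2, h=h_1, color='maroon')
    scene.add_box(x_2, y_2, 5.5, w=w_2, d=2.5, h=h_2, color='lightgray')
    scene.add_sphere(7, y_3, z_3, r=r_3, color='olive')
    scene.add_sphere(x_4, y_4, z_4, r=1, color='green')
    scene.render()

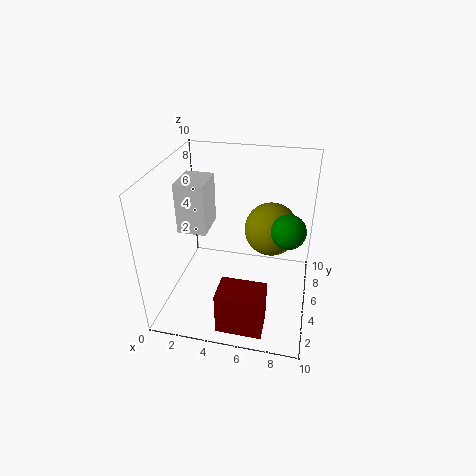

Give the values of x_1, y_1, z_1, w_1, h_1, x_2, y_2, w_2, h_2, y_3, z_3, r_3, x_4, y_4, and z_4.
x_1 = 4.5; y_1 = 0.5; z_1 = 0.5; w_1 = 3; h_1 = 3; x_2 = 1; y_2 = 4; w_2 = 2; h_2 = 3.5; y_3 = 7.5; z_3 = 4.5; r_3 = 2; x_4 = 8.5; y_4 = 2.5; z_4 = 7.5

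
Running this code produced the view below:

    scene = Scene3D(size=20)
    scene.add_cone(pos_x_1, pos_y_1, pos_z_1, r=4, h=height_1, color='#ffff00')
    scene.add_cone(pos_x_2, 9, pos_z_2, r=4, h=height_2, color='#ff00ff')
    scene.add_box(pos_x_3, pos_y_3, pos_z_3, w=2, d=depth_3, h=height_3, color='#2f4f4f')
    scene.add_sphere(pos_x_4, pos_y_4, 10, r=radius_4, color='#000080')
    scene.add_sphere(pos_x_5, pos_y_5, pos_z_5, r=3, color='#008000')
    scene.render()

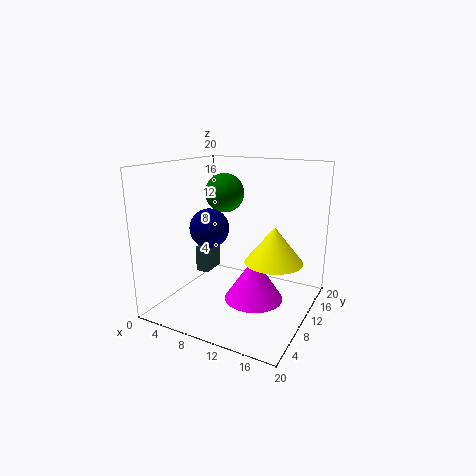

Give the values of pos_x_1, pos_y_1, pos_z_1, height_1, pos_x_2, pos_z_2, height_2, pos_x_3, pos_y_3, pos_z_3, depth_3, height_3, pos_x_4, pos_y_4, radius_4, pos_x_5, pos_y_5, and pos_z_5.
pos_x_1 = 15
pos_y_1 = 11
pos_z_1 = 7
height_1 = 5
pos_x_2 = 13
pos_z_2 = 2
height_2 = 6
pos_x_3 = 2
pos_y_3 = 11
pos_z_3 = 3
depth_3 = 4
height_3 = 4
pos_x_4 = 4
pos_y_4 = 12
radius_4 = 3
pos_x_5 = 5
pos_y_5 = 15
pos_z_5 = 15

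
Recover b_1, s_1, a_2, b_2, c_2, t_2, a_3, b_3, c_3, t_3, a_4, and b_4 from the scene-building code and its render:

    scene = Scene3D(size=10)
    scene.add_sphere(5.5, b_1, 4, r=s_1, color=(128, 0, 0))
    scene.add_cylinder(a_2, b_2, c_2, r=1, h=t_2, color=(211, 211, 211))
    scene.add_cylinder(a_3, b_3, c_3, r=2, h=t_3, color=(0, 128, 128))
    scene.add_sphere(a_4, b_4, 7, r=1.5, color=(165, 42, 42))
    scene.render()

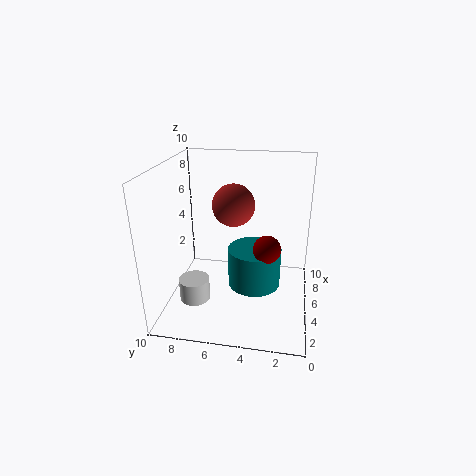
b_1 = 3, s_1 = 1, a_2 = 2.5, b_2 = 7.5, c_2 = 1.5, t_2 = 1.5, a_3 = 6.5, b_3 = 4, c_3 = 0.5, t_3 = 3, a_4 = 6, b_4 = 5.5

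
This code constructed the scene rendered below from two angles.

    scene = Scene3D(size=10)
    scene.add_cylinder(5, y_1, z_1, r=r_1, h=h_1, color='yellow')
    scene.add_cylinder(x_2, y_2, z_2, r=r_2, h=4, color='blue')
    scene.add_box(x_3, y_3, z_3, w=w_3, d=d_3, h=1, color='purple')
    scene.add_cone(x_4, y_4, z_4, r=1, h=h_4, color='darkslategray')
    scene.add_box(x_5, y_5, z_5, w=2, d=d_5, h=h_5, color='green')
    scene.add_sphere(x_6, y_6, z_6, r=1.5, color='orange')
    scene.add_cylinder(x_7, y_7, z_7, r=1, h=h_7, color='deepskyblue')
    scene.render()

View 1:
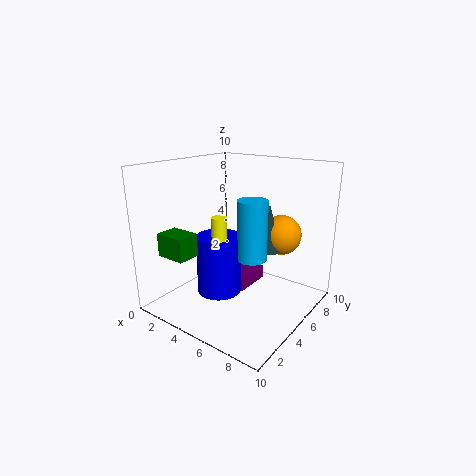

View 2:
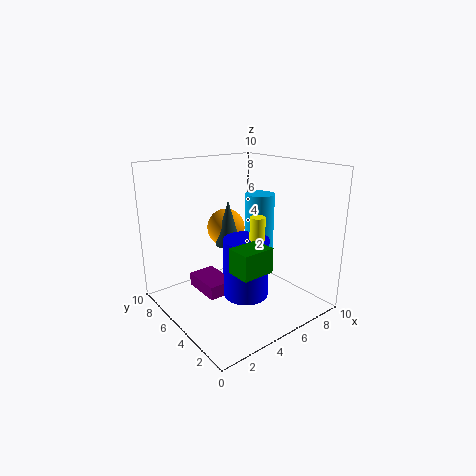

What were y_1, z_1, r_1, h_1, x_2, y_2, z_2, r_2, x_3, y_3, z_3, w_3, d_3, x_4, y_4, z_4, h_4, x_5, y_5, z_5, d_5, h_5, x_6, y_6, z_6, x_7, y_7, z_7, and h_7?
y_1 = 3; z_1 = 2.5; r_1 = 0.5; h_1 = 4.5; x_2 = 4.5; y_2 = 3.5; z_2 = 1.5; r_2 = 1.5; x_3 = 3; y_3 = 5.5; z_3 = 0.5; w_3 = 2; d_3 = 3; x_4 = 6; y_4 = 7.5; z_4 = 3.5; h_4 = 3.5; x_5 = 2; y_5 = 0.5; z_5 = 4.5; d_5 = 1.5; h_5 = 1.5; x_6 = 6.5; y_6 = 8.5; z_6 = 4.5; x_7 = 6.5; y_7 = 4.5; z_7 = 4; h_7 = 4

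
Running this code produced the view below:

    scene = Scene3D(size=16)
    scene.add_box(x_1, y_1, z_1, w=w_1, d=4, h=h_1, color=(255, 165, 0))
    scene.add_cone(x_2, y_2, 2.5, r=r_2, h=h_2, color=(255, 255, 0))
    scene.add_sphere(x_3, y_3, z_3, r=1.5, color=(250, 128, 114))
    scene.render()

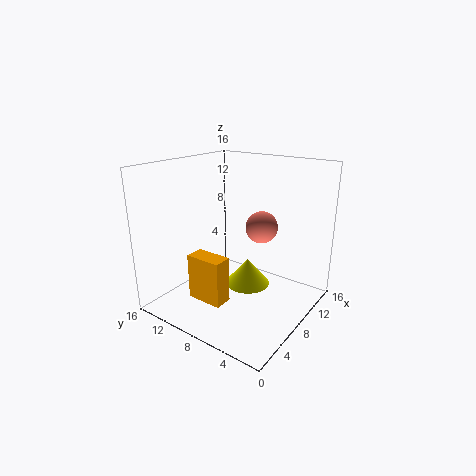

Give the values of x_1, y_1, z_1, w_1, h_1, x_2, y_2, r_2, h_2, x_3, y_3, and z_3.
x_1 = 3, y_1 = 7, z_1 = 2, w_1 = 2, h_1 = 5, x_2 = 8.5, y_2 = 7, r_2 = 2.5, h_2 = 3, x_3 = 5.5, y_3 = 3.5, z_3 = 11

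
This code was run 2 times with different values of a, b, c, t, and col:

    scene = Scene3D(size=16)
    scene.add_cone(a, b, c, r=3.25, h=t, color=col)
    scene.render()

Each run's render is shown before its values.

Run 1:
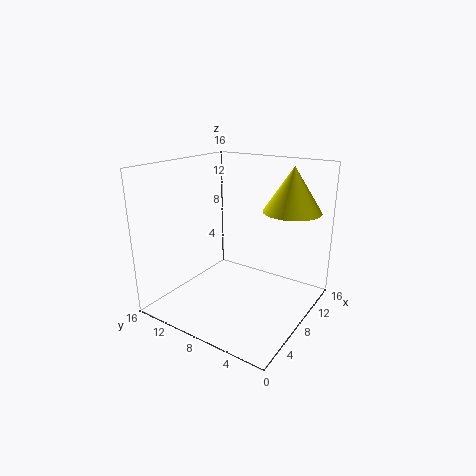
a = 12, b = 3.5, c = 10.75, t = 5, col = 'yellow'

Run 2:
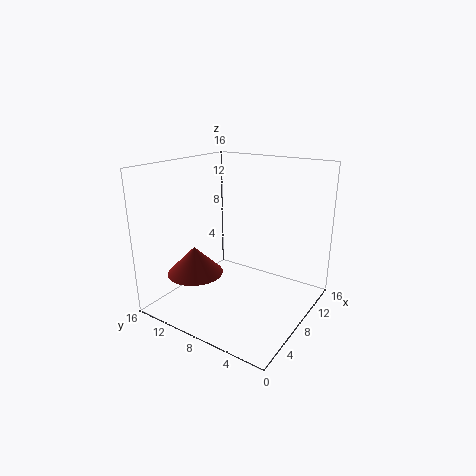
a = 6, b = 12.75, c = 3.25, t = 3.25, col = 'brown'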